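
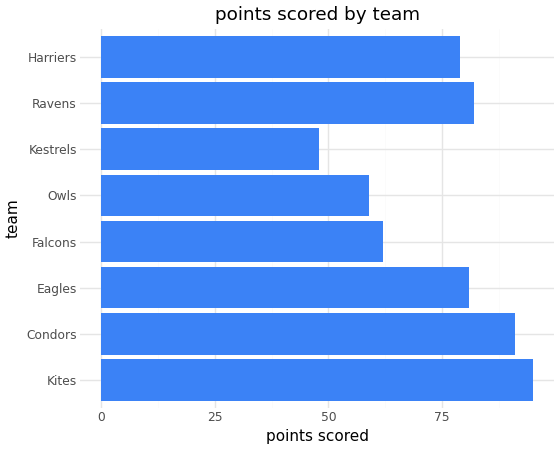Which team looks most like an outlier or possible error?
Kestrels ≈ 50; the rest sit between ≈ 60 and ≈ 100.

Kestrels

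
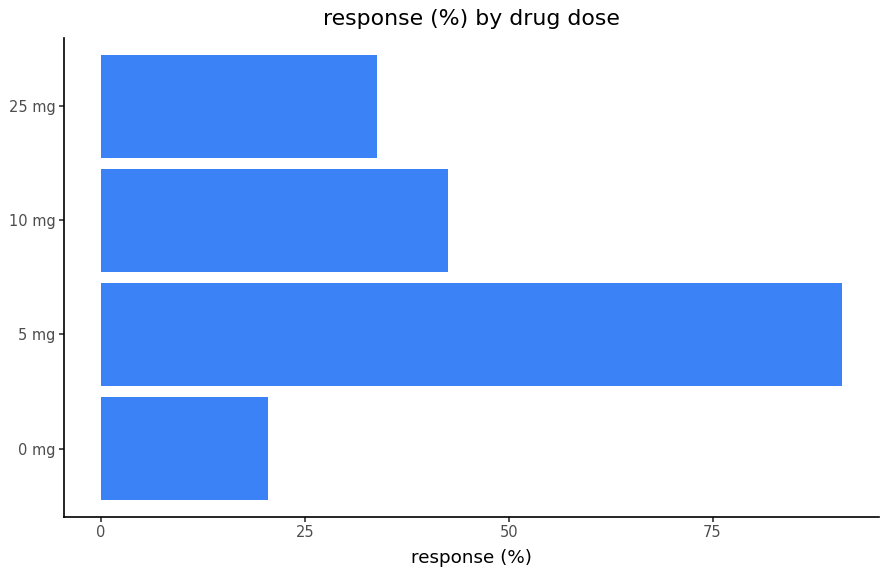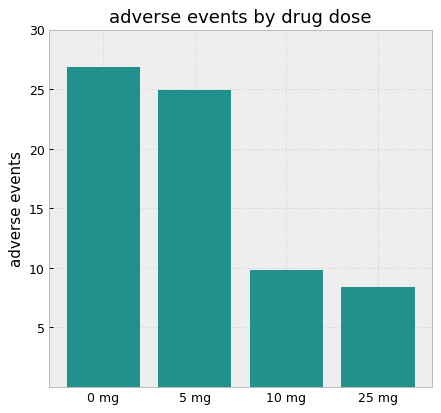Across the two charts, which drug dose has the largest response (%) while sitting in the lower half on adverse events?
Chart 2 median adverse events ≈ 15; below-median drug doses: 10 mg, 25 mg. Among those, 10 mg has the highest response (%) (≈ 40).

10 mg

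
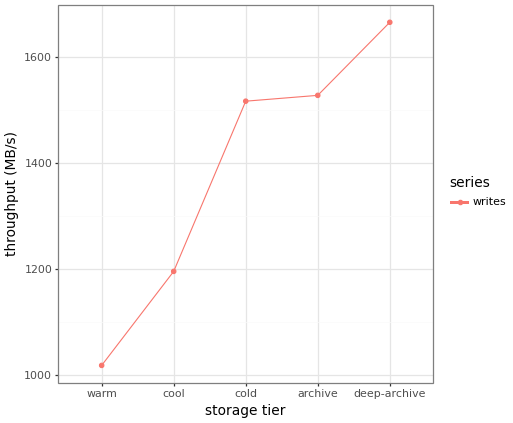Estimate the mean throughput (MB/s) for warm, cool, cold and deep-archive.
≈ 1350

(1000 + 1200 + 1500 + 1700) / 4 ≈ 1350.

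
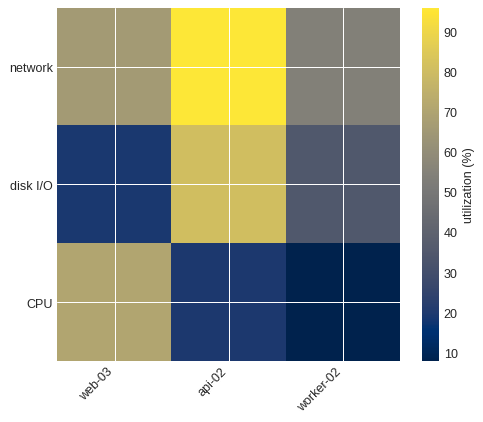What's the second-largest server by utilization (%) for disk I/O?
Top 3 for disk I/O: api-02 ≈ 80, worker-02 ≈ 30, web-03 ≈ 20.

worker-02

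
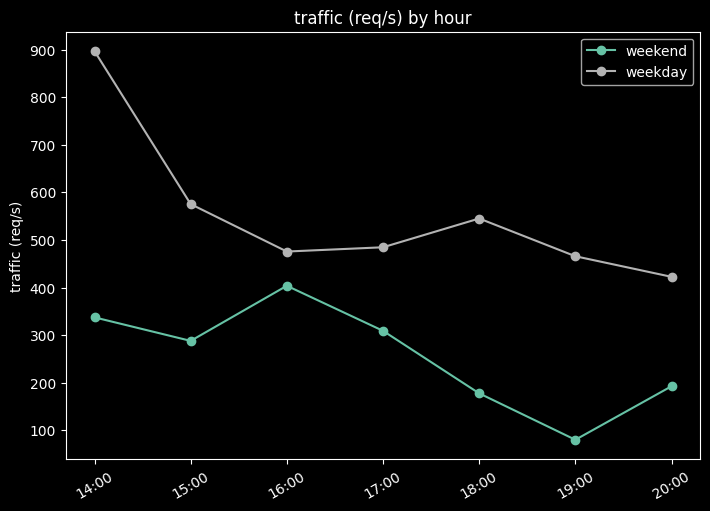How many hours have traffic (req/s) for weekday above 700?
1

Above 700: 14:00.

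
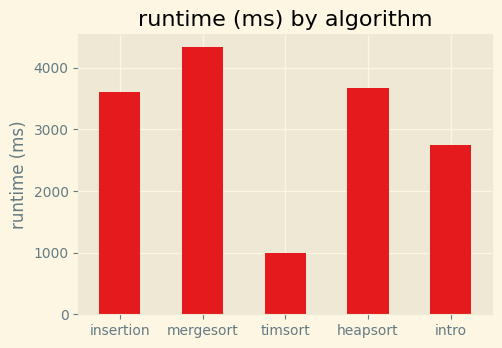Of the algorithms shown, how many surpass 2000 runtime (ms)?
Above 2000: insertion, mergesort, heapsort, intro.

4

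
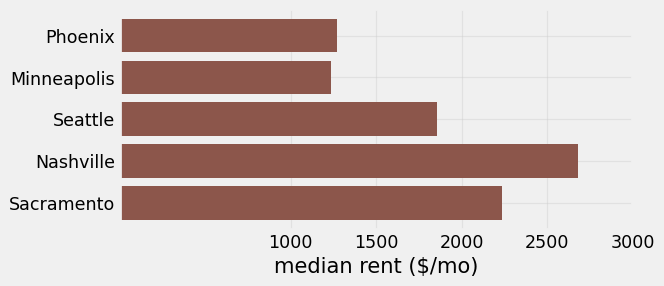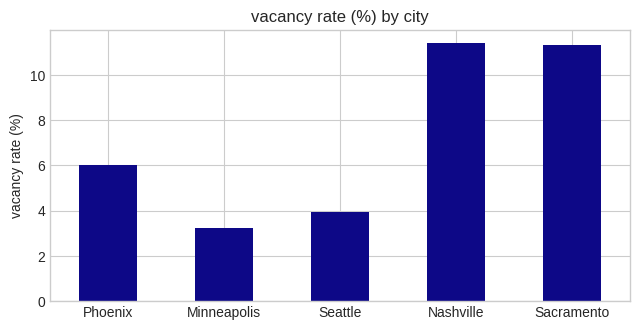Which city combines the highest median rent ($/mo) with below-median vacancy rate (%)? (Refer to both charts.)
Seattle

Chart 2 median vacancy rate (%) ≈ 6; below-median cities: Minneapolis, Seattle. Among those, Seattle has the highest median rent ($/mo) (≈ 2000).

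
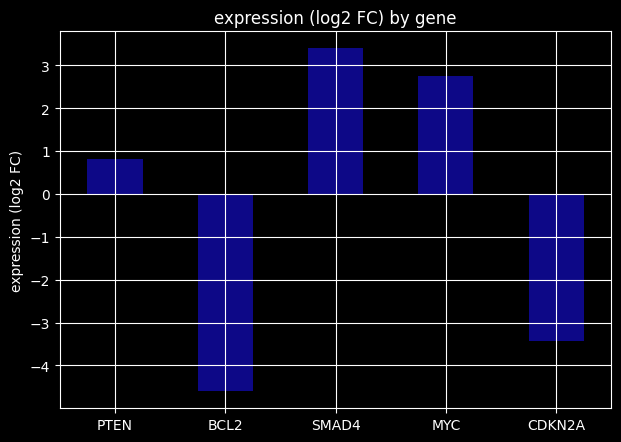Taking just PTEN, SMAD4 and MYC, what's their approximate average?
≈ 2

(1 + 3 + 3) / 3 ≈ 2.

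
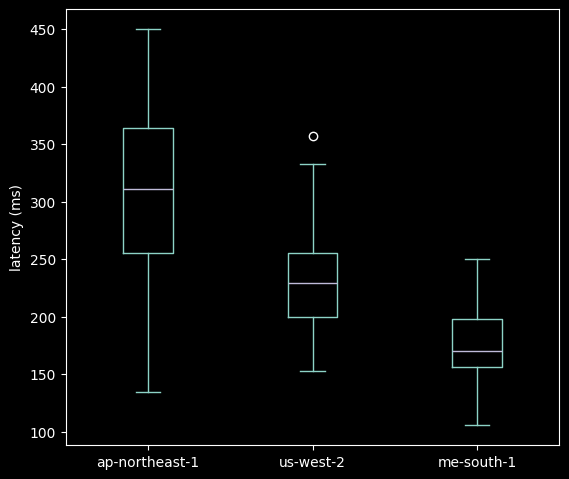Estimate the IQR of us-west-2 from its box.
≈ 60

Q3 ≈ 260, Q1 ≈ 200; IQR ≈ 60.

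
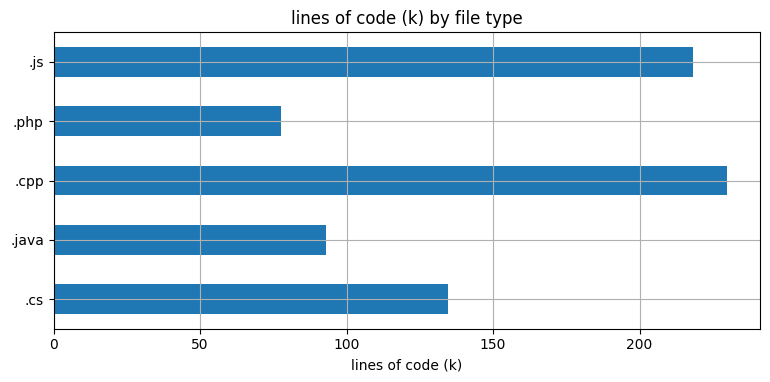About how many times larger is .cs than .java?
.cs ≈ 140, .java ≈ 100; 140/100 ≈ 1.4.

≈ 1.4×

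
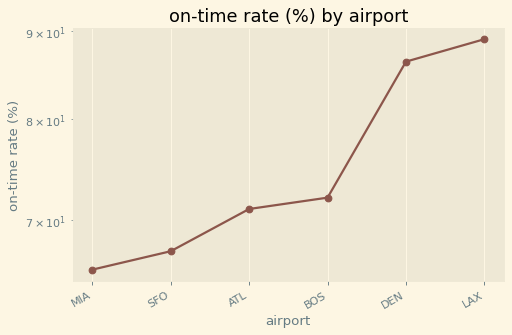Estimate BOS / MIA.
BOS ≈ 72, MIA ≈ 66; 72/66 ≈ 1.09.

≈ 1.09×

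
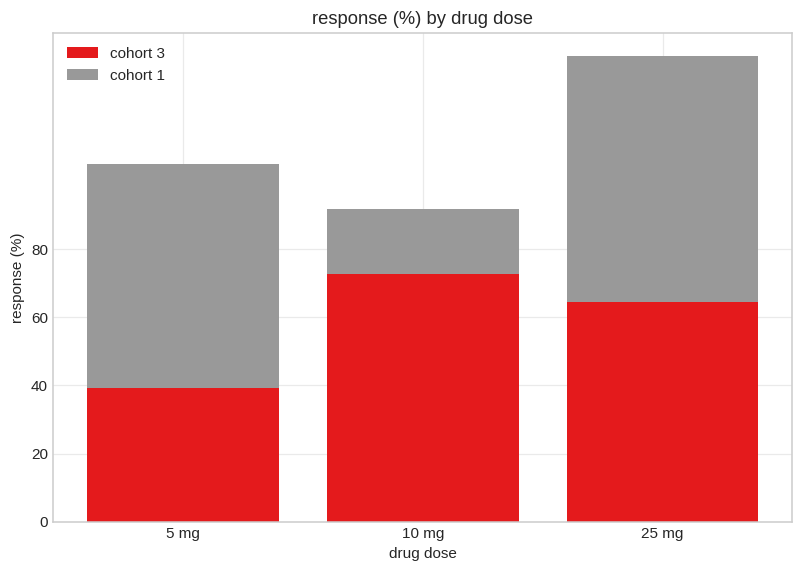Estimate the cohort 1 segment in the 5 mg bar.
cohort 1 top ≈ 100, bottom ≈ 40; segment ≈ 60.

≈ 60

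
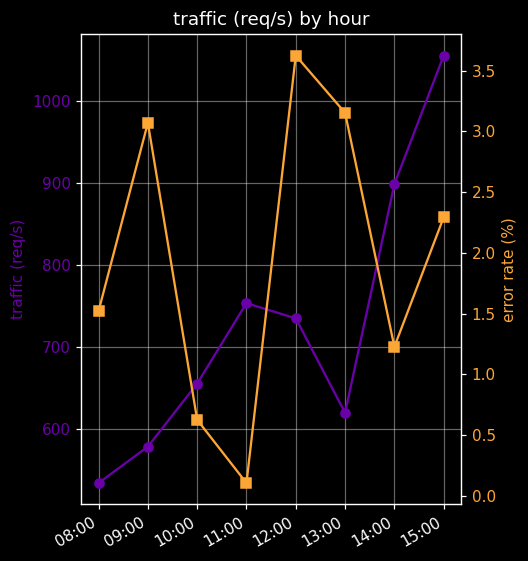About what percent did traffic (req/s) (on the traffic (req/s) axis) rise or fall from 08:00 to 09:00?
≈ +9.1%

08:00 ≈ 550, 09:00 ≈ 600; (600 − 550) / 550 ≈ +9.1%.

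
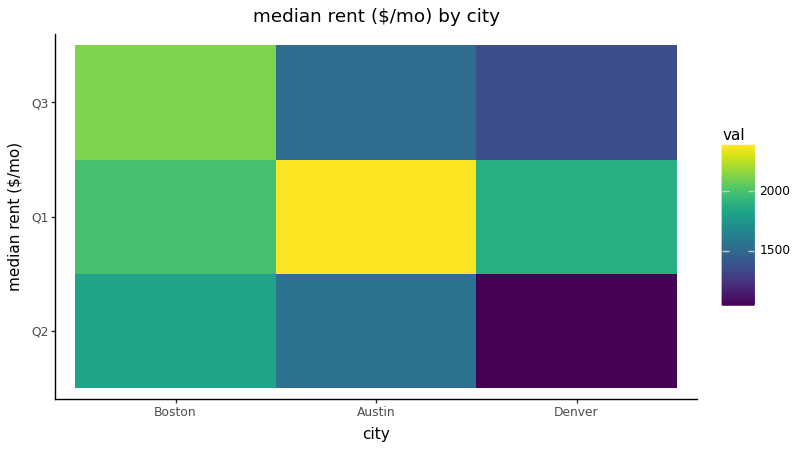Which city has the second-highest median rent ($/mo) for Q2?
Top 3 for Q2: Boston ≈ 1800, Austin ≈ 1600, Denver ≈ 1000.

Austin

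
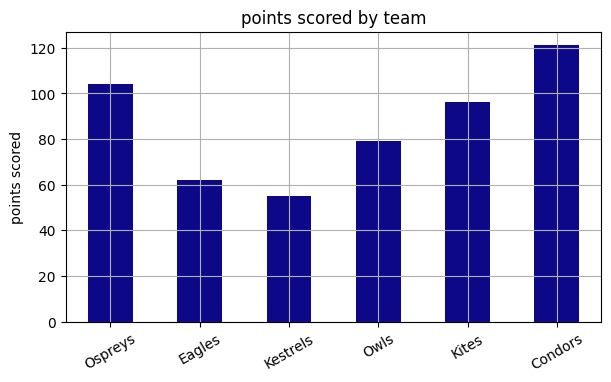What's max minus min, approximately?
≈ 60

Max Condors ≈ 120, min Kestrels ≈ 60; range ≈ 60.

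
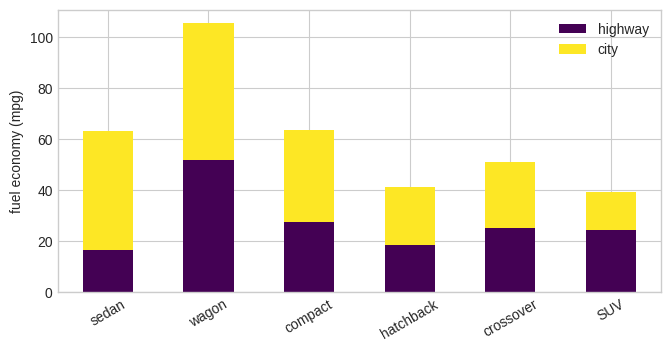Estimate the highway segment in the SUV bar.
highway top ≈ 20, bottom ≈ 0; segment ≈ 20.

≈ 20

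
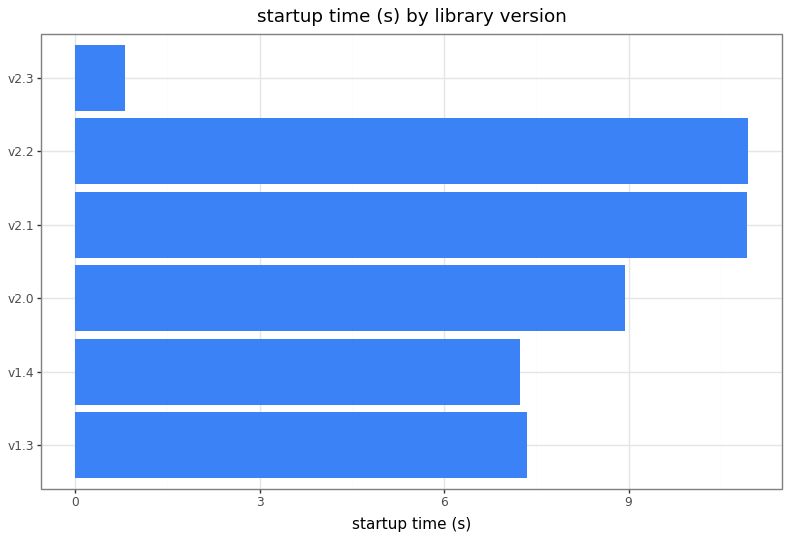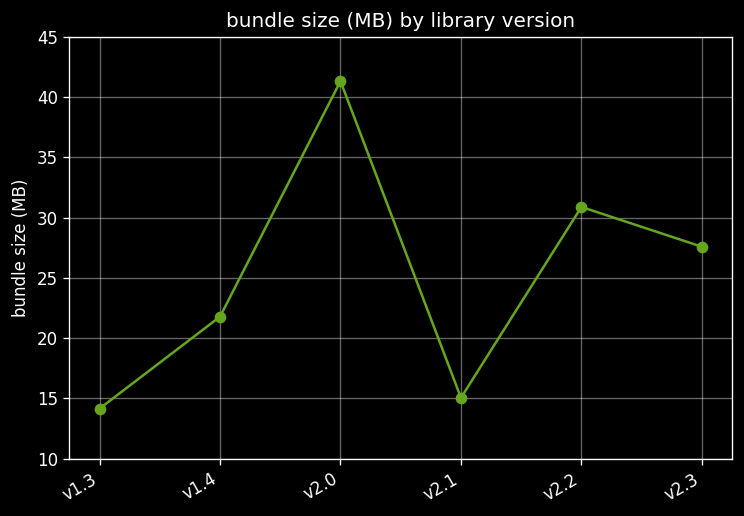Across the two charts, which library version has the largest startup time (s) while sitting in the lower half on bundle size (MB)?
Chart 2 median bundle size (MB) ≈ 25; below-median library versions: v1.3, v1.4, v2.1. Among those, v2.1 has the highest startup time (s) (≈ 10).

v2.1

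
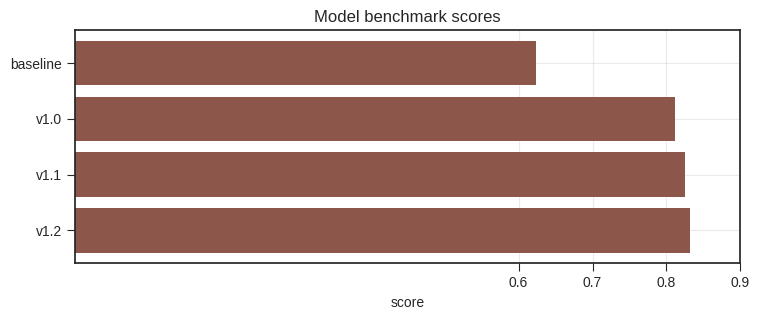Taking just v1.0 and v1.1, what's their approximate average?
(0.8 + 0.8) / 2 ≈ 0.8.

≈ 0.8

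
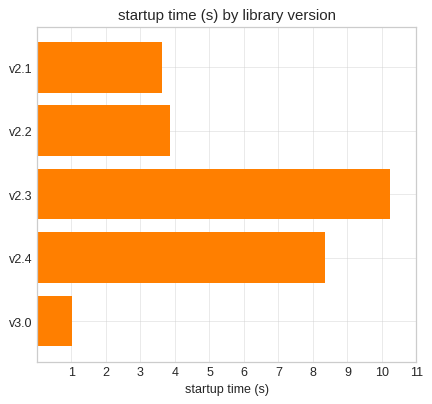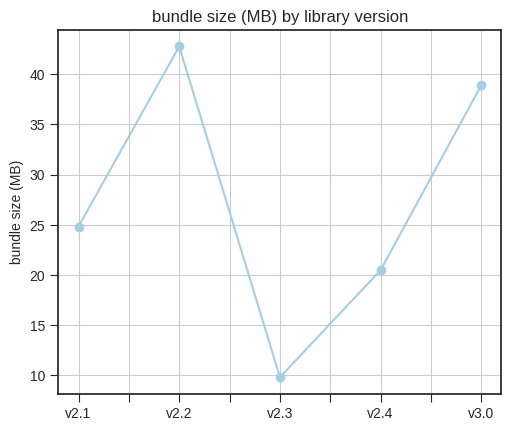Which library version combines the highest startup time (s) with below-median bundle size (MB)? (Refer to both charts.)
v2.3

Chart 2 median bundle size (MB) ≈ 25; below-median library versions: v2.3, v2.4. Among those, v2.3 has the highest startup time (s) (≈ 10).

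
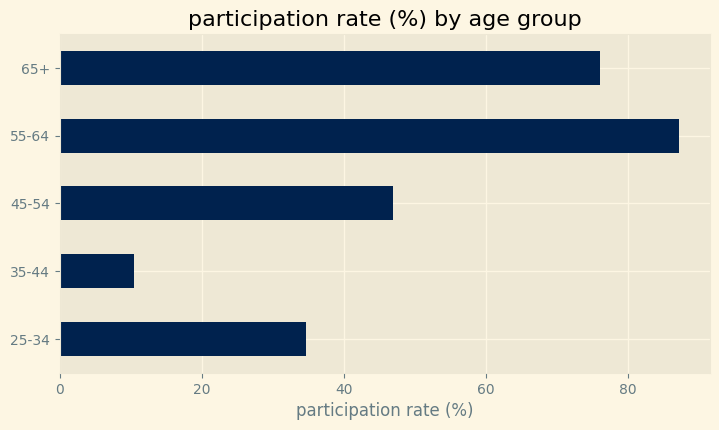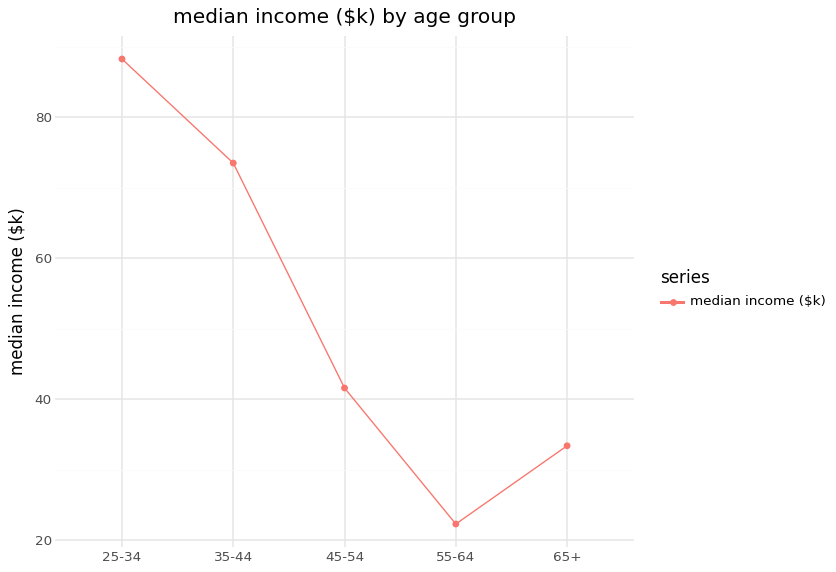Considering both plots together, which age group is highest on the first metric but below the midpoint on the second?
55-64

Chart 2 median median income ($k) ≈ 40; below-median age groups: 55-64, 65+. Among those, 55-64 has the highest participation rate (%) (≈ 90).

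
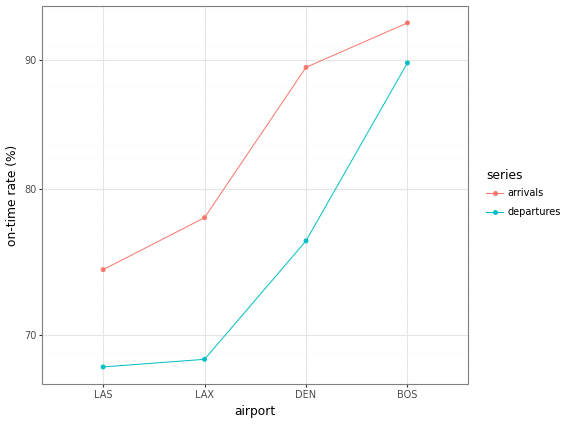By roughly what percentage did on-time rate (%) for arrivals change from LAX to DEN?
LAX ≈ 80, DEN ≈ 90; (90 − 80) / 80 ≈ +12.5%.

≈ +12.5%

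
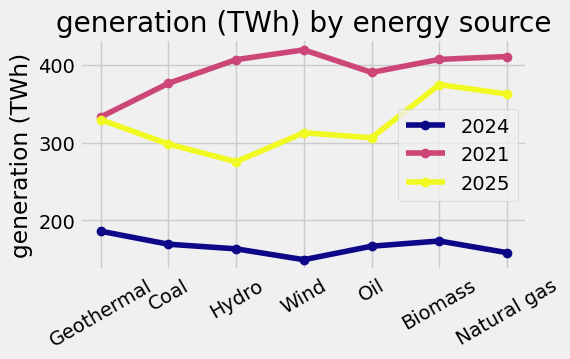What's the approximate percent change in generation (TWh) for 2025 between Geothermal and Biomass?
Geothermal ≈ 325, Biomass ≈ 375; (375 − 325) / 325 ≈ +15.4%.

≈ +15.4%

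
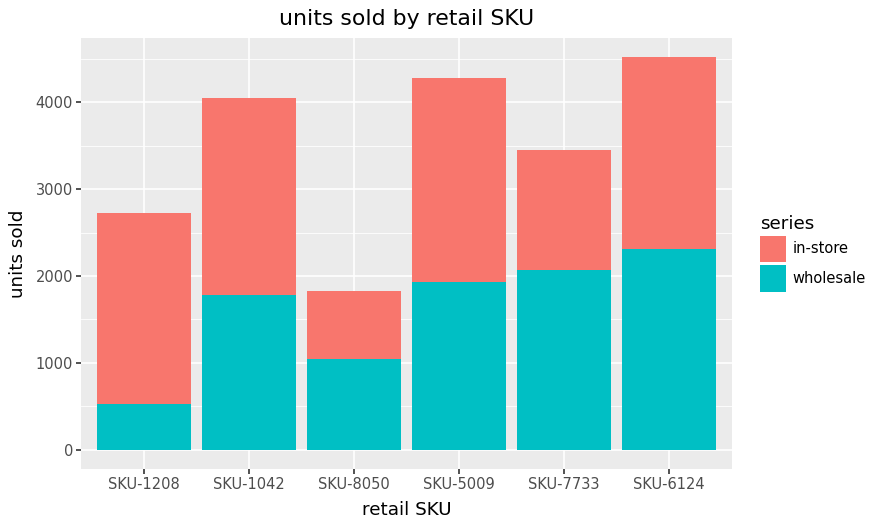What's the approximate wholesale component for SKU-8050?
≈ 1000

wholesale top ≈ 1000, bottom ≈ 0; segment ≈ 1000.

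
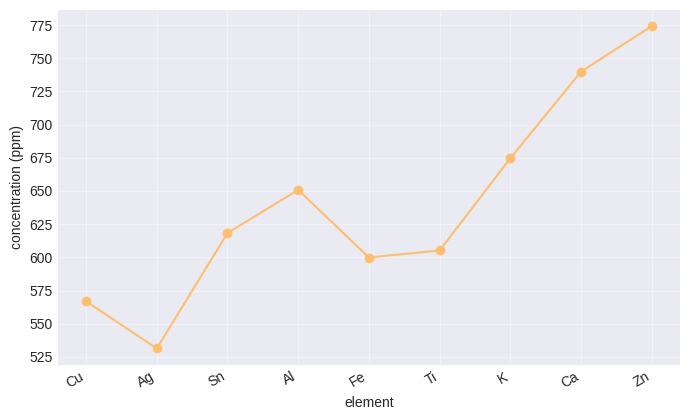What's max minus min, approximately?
Max Zn ≈ 775, min Ag ≈ 525; range ≈ 250.

≈ 250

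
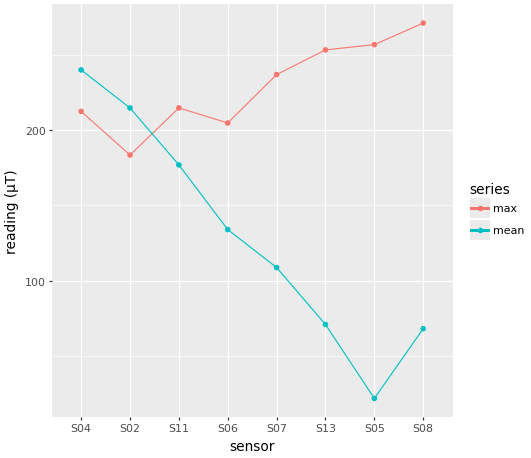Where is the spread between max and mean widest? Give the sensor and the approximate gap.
S05, ≈ 225 µT

S05: max ≈ 250, mean ≈ 25 → gap ≈ 225. Next-largest (S08) is only ≈ 200.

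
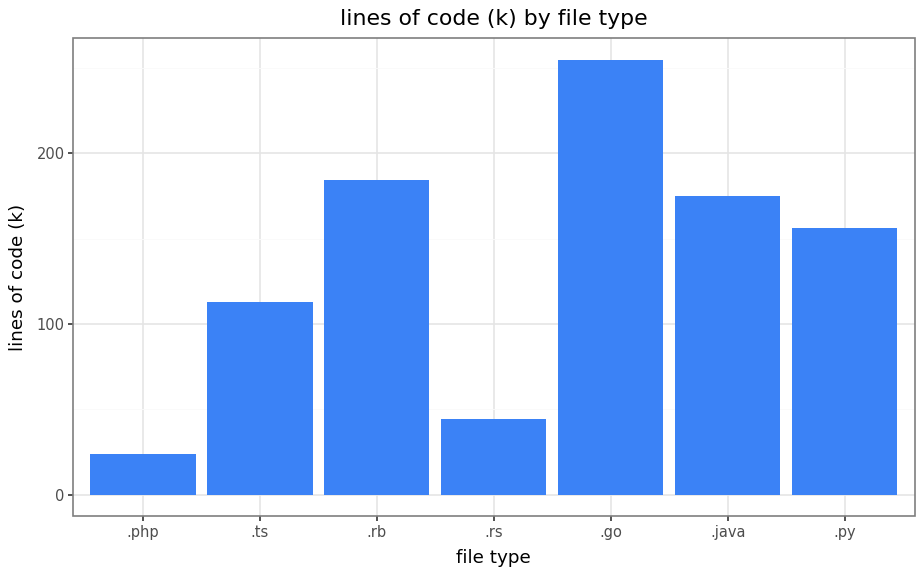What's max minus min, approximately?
Max .go ≈ 250, min .php ≈ 25; range ≈ 225.

≈ 225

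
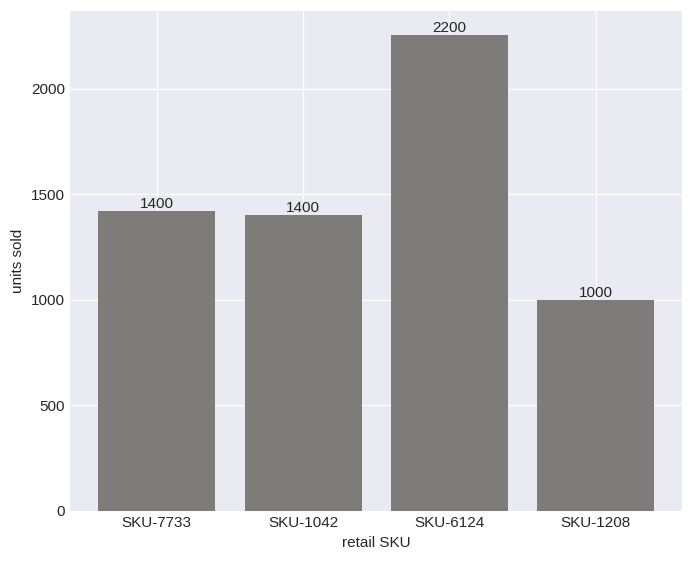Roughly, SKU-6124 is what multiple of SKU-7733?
SKU-6124 ≈ 2200, SKU-7733 ≈ 1400; 2200/1400 ≈ 1.57.

≈ 1.57×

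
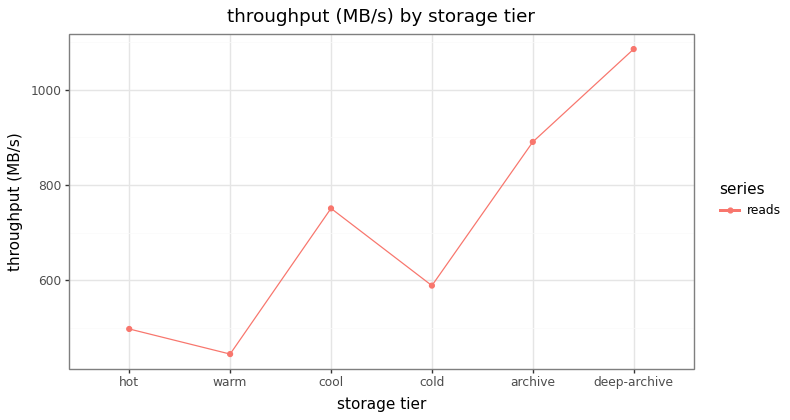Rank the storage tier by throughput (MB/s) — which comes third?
Top 4: deep-archive ≈ 1100, archive ≈ 900, cool ≈ 800, cold ≈ 600.

cool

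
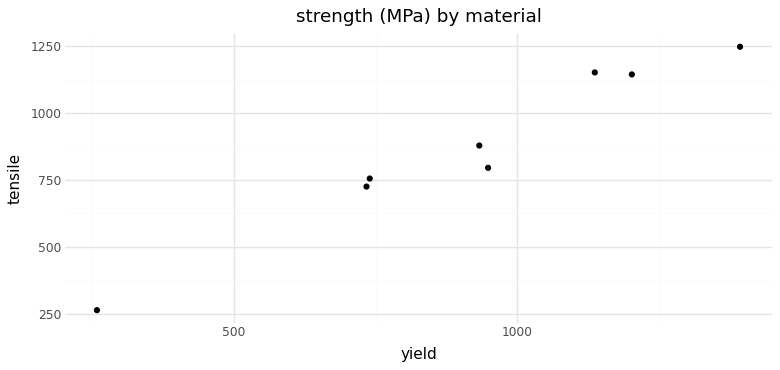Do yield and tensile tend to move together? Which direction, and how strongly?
Points are positively correlated; strong (|r| ≈ 1.0).

positive, strong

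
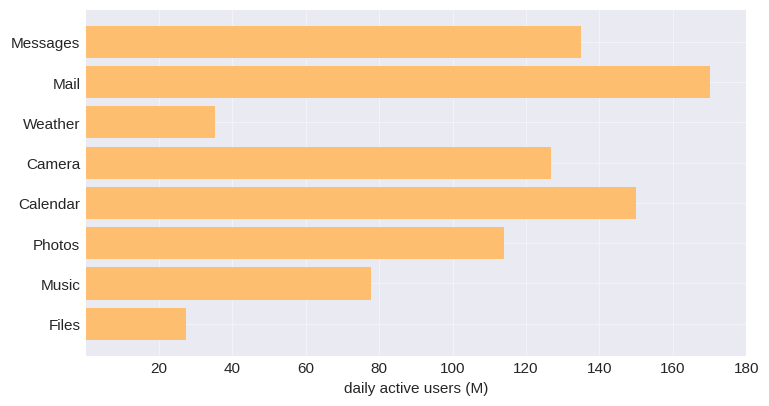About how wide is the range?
Max Mail ≈ 180, min Files ≈ 20; range ≈ 160.

≈ 160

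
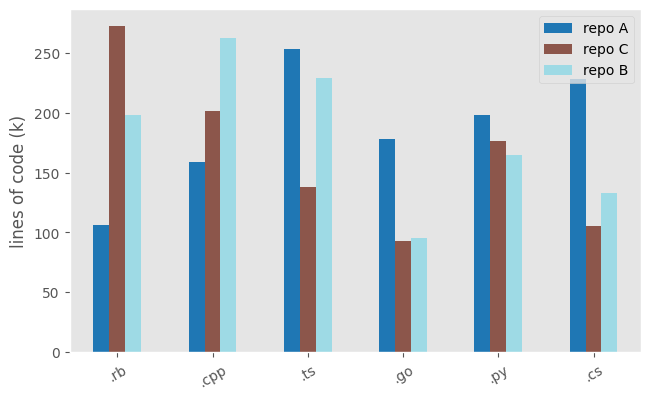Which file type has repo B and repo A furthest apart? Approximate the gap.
.cpp, ≈ 125 k

.cpp: repo B ≈ 275, repo A ≈ 150 → gap ≈ 125. Next-largest (.cs) is only ≈ 100.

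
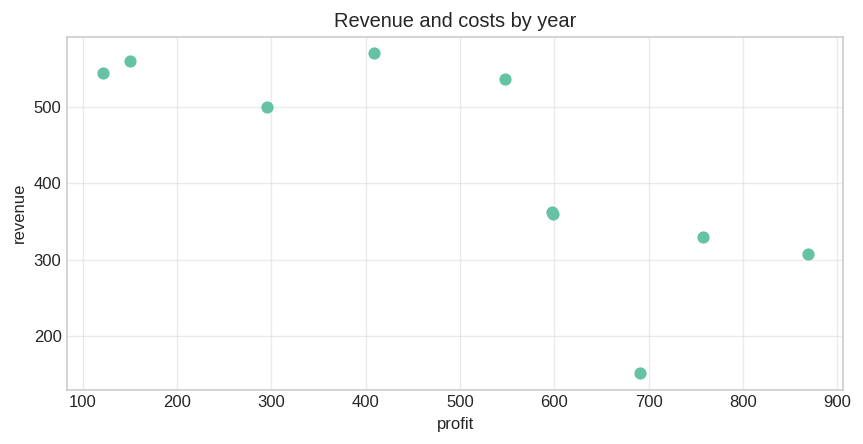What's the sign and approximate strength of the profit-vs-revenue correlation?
Points are negatively correlated; strong (|r| ≈ 0.8).

negative, strong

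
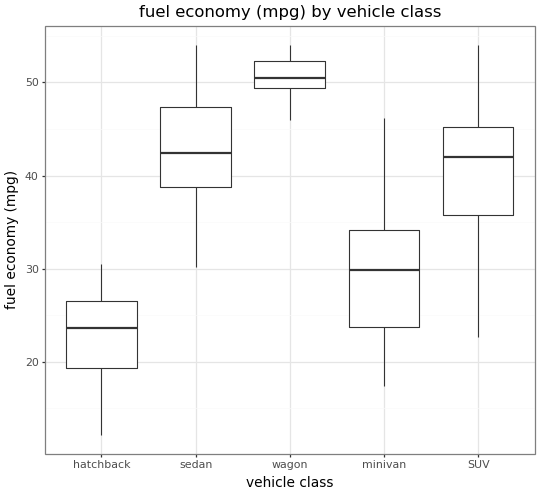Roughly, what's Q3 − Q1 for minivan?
Q3 ≈ 35, Q1 ≈ 25; IQR ≈ 10.

≈ 10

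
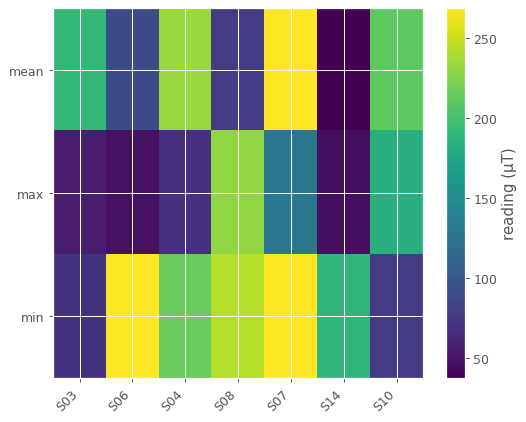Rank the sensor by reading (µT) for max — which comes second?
Top 3 for max: S08 ≈ 240, S10 ≈ 180, S07 ≈ 120.

S10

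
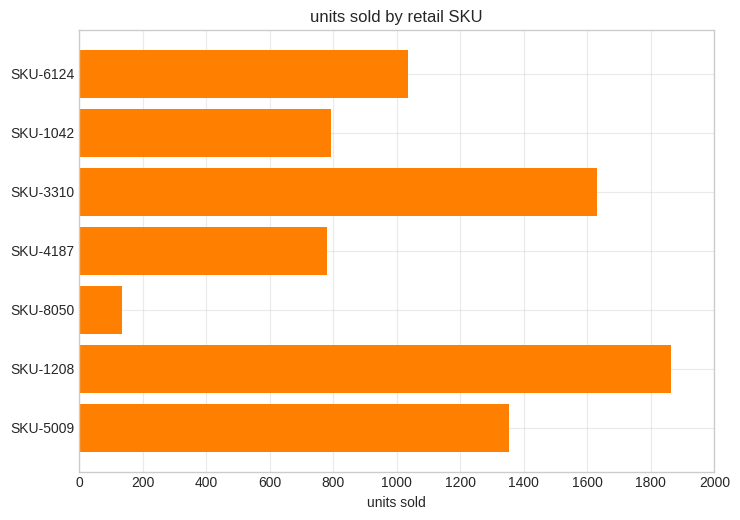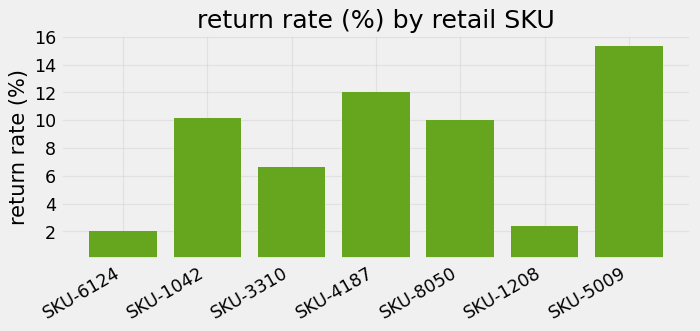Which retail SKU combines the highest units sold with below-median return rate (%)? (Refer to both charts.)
Chart 2 median return rate (%) ≈ 10; below-median retail SKUs: SKU-6124, SKU-3310, SKU-1208. Among those, SKU-1208 has the highest units sold (≈ 1800).

SKU-1208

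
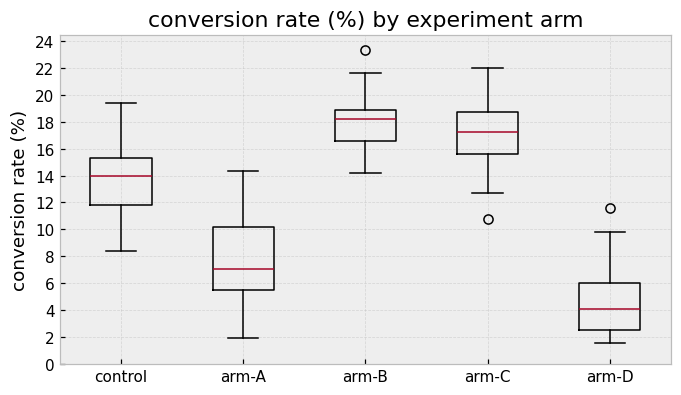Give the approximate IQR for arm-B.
≈ 2

Q3 ≈ 18, Q1 ≈ 16; IQR ≈ 2.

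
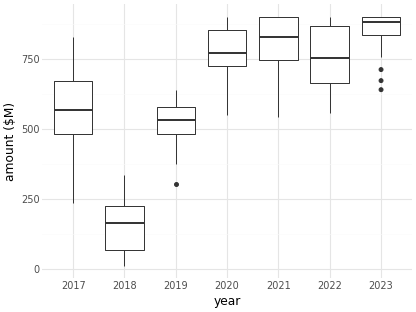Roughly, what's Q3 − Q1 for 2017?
Q3 ≈ 700, Q1 ≈ 500; IQR ≈ 200.

≈ 200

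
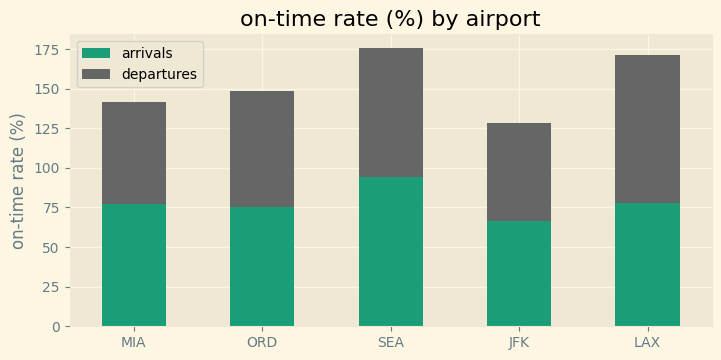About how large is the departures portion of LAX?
≈ 100

departures top ≈ 180, bottom ≈ 80; segment ≈ 100.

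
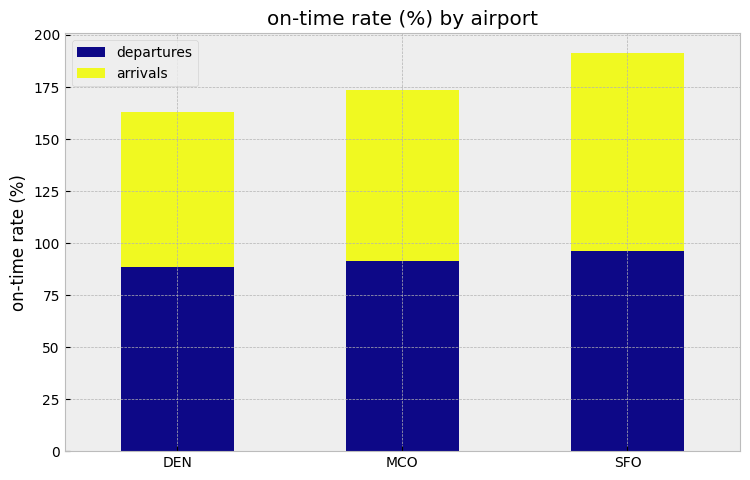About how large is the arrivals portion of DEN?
arrivals top ≈ 160, bottom ≈ 80; segment ≈ 80.

≈ 80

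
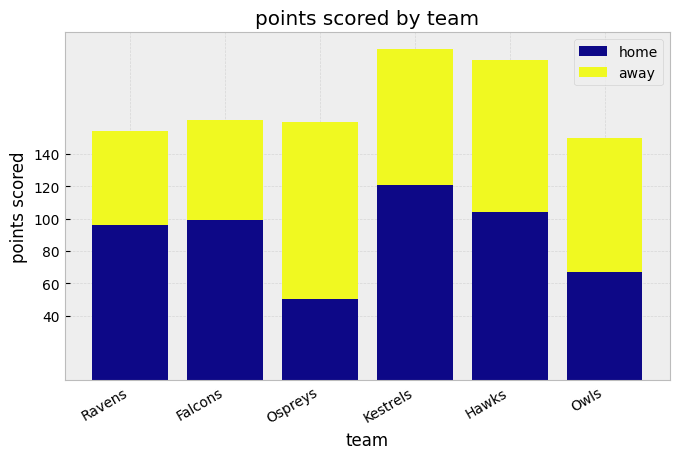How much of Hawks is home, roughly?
≈ 100

home top ≈ 100, bottom ≈ 0; segment ≈ 100.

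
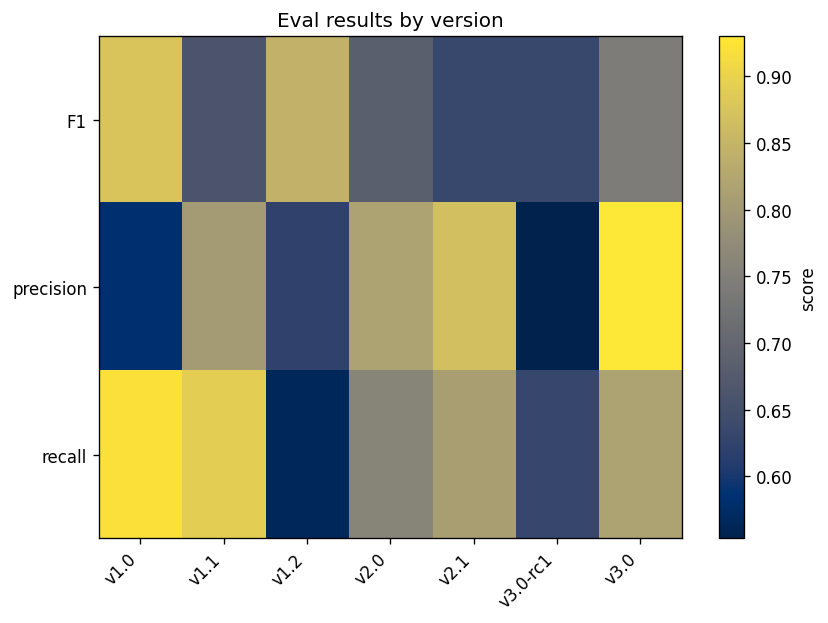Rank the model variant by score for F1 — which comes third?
Top 4 for F1: v1.0 ≈ 0.90, v1.2 ≈ 0.85, v3.0 ≈ 0.75, v2.0 ≈ 0.70.

v3.0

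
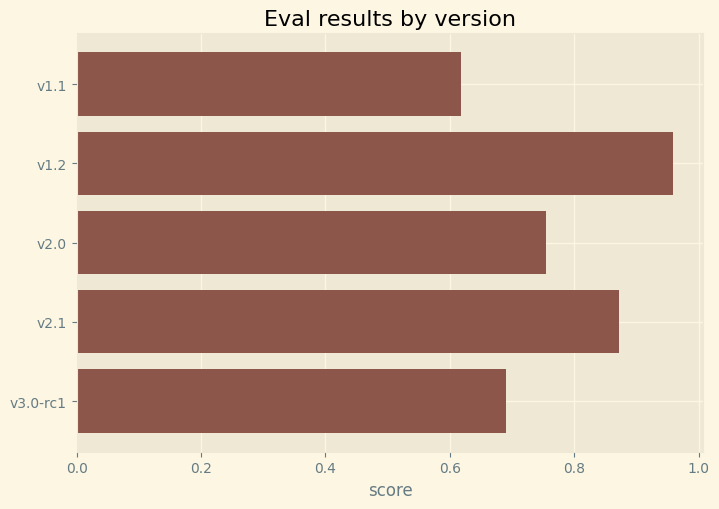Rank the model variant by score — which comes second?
Top 3: v1.2 ≈ 1.0, v2.1 ≈ 0.9, v2.0 ≈ 0.8.

v2.1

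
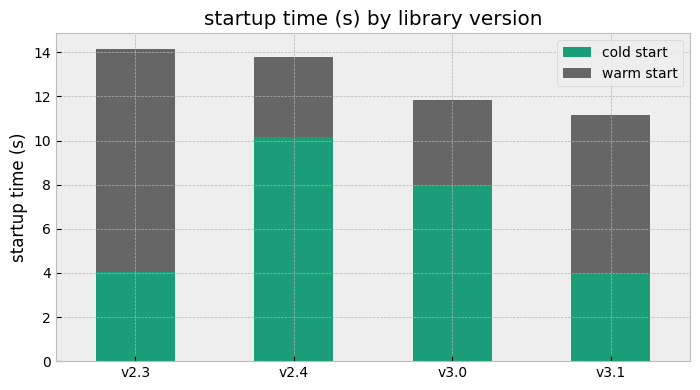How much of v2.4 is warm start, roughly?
≈ 4

warm start top ≈ 14, bottom ≈ 10; segment ≈ 4.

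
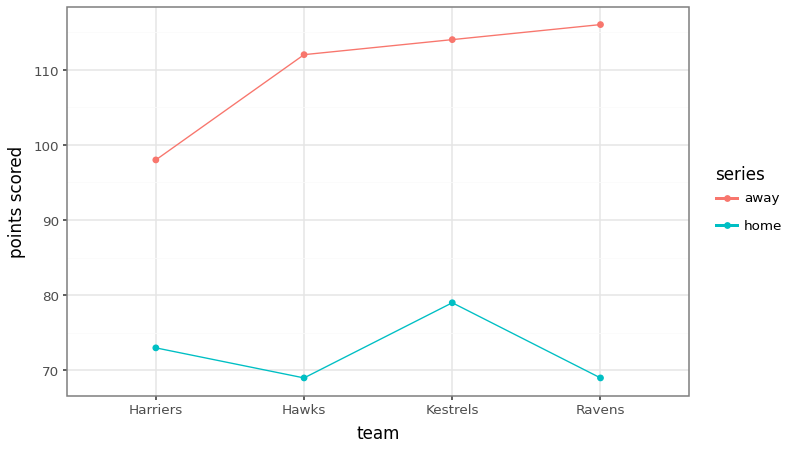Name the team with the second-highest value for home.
Harriers

Top 3 for home: Kestrels ≈ 80, Harriers ≈ 75, Ravens ≈ 70.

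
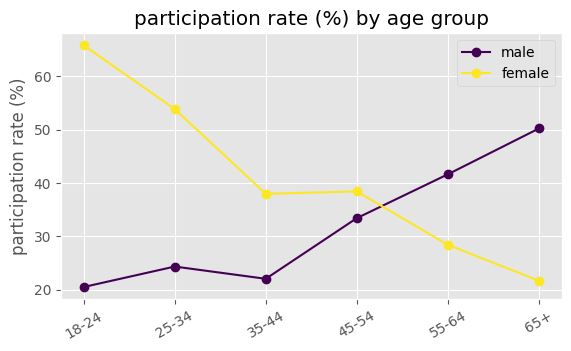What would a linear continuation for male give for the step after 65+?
≈ 57.5

Last three: 35, 40, 50 → slope ≈ 7.5/step → next ≈ 57.5.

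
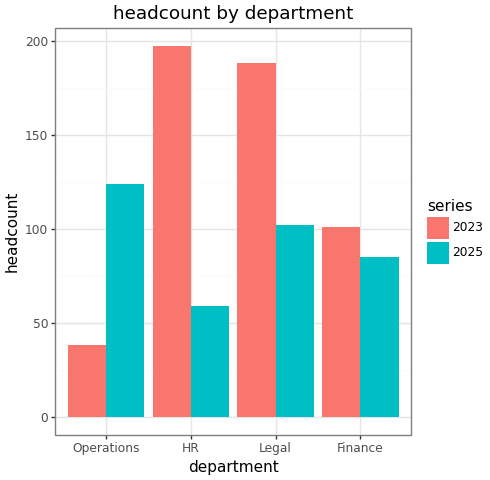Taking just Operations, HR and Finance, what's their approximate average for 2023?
≈ 113

(40 + 200 + 100) / 3 ≈ 113.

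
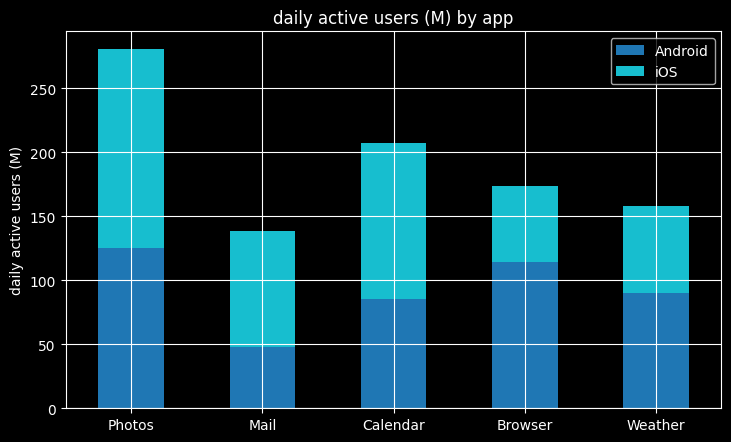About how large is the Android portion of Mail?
Android top ≈ 50, bottom ≈ 0; segment ≈ 50.

≈ 50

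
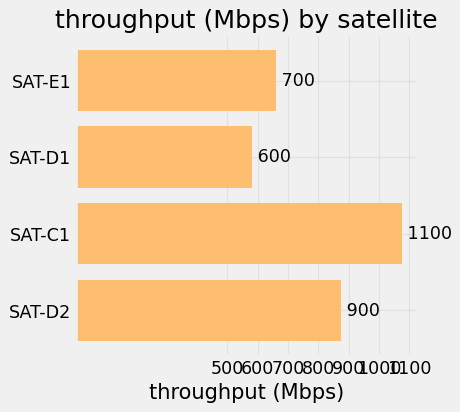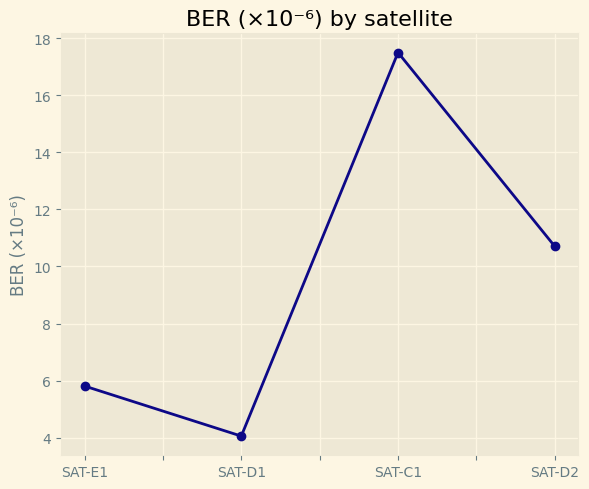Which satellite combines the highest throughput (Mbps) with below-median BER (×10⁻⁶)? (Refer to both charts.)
Chart 2 median BER (×10⁻⁶) ≈ 8; below-median satellites: SAT-E1, SAT-D1. Among those, SAT-E1 has the highest throughput (Mbps) (≈ 700).

SAT-E1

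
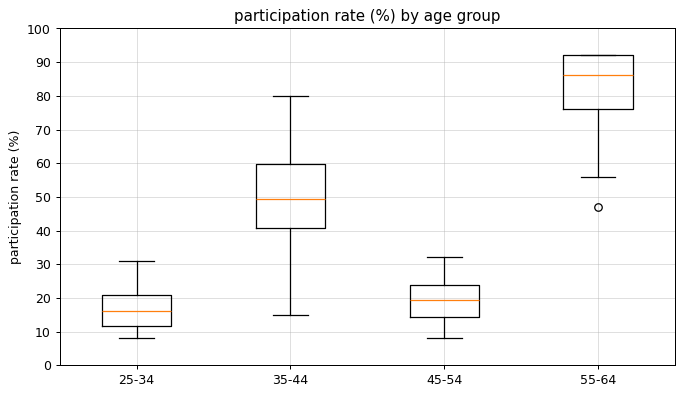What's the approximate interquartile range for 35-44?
Q3 ≈ 60, Q1 ≈ 40; IQR ≈ 20.

≈ 20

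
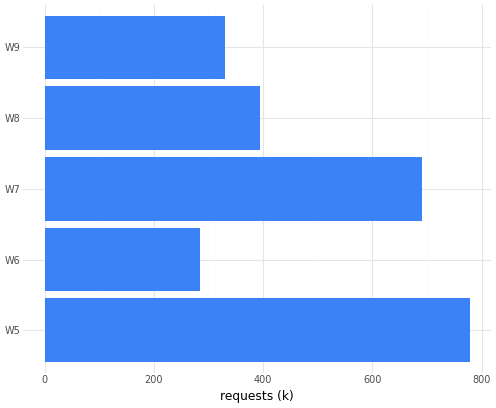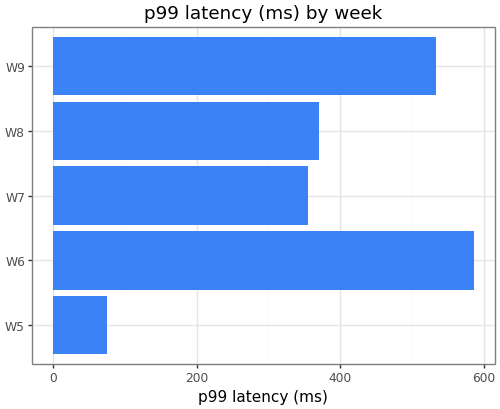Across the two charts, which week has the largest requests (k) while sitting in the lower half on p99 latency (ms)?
Chart 2 median p99 latency (ms) ≈ 400; below-median weeks: W5, W7. Among those, W5 has the highest requests (k) (≈ 800).

W5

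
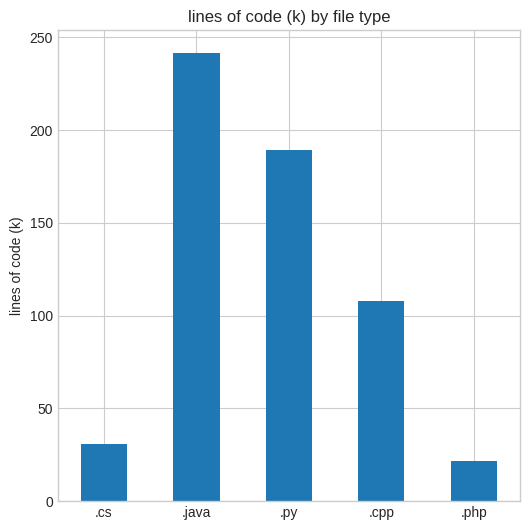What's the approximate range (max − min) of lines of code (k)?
≈ 225

Max .java ≈ 250, min .php ≈ 25; range ≈ 225.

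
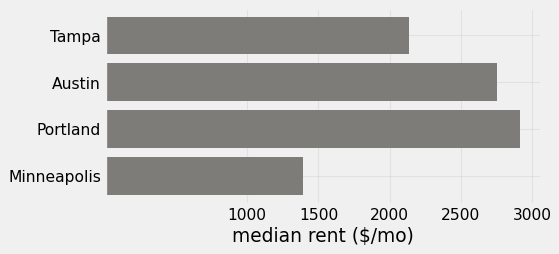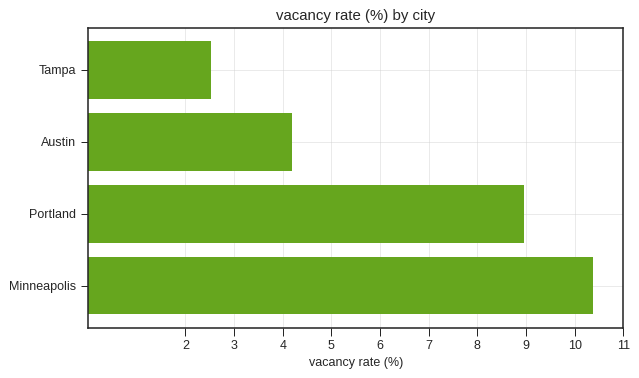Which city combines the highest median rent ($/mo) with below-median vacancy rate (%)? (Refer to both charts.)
Austin

Chart 2 median vacancy rate (%) ≈ 7; below-median cities: Tampa, Austin. Among those, Austin has the highest median rent ($/mo) (≈ 3000).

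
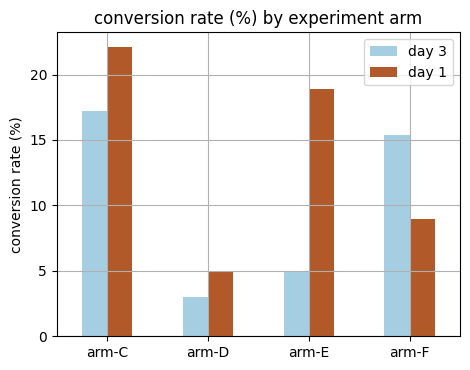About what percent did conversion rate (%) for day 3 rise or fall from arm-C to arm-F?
arm-C ≈ 18, arm-F ≈ 16; (16 − 18) / 18 ≈ -11.1%.

≈ -11.1%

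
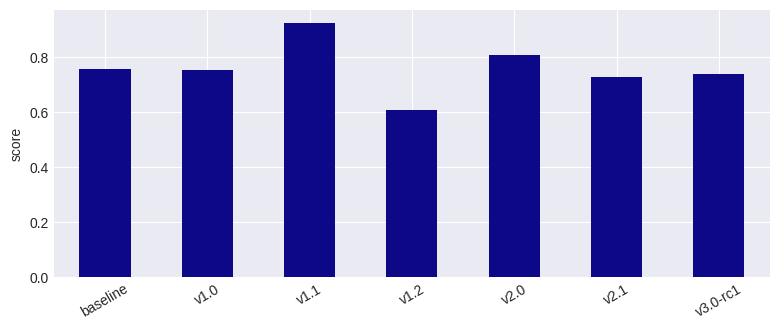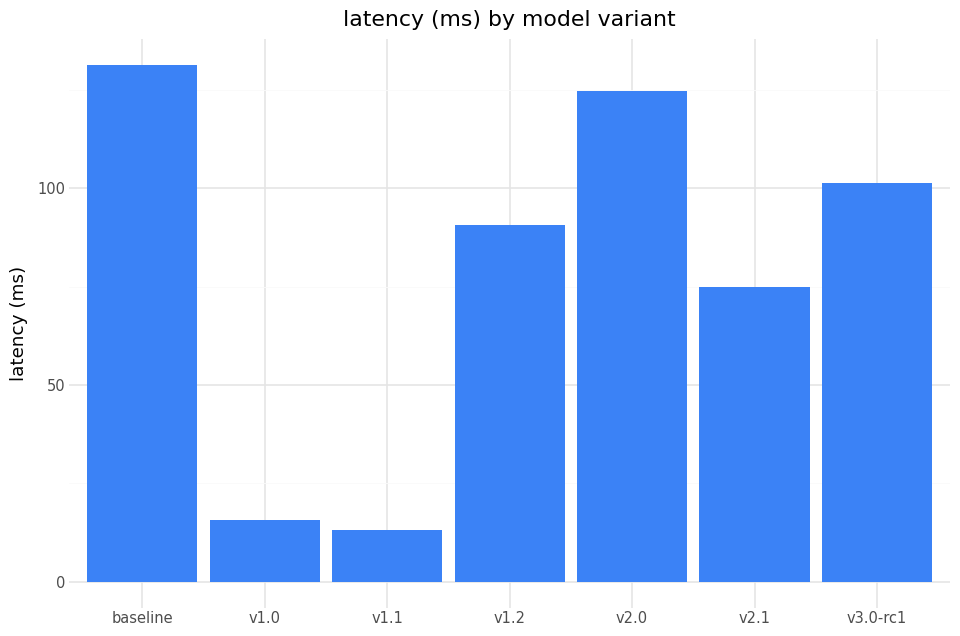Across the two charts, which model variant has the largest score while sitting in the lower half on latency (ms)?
v1.1

Chart 2 median latency (ms) ≈ 100; below-median model variants: v1.0, v1.1, v2.1. Among those, v1.1 has the highest score (≈ 0.9).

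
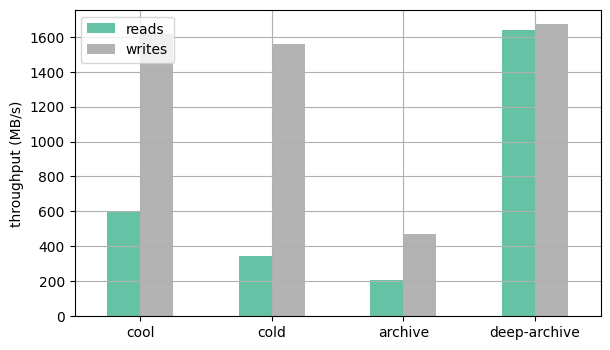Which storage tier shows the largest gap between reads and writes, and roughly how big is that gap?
cold, ≈ 1200 MB/s

cold: reads ≈ 400, writes ≈ 1600 → gap ≈ 1200. Next-largest (cool) is only ≈ 1000.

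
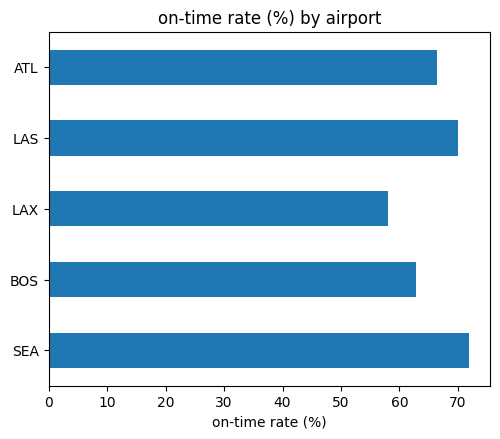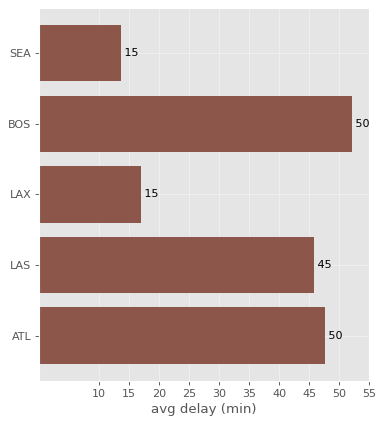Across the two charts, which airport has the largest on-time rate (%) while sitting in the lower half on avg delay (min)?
Chart 2 median avg delay (min) ≈ 45; below-median airports: SEA, LAX. Among those, SEA has the highest on-time rate (%) (≈ 70).

SEA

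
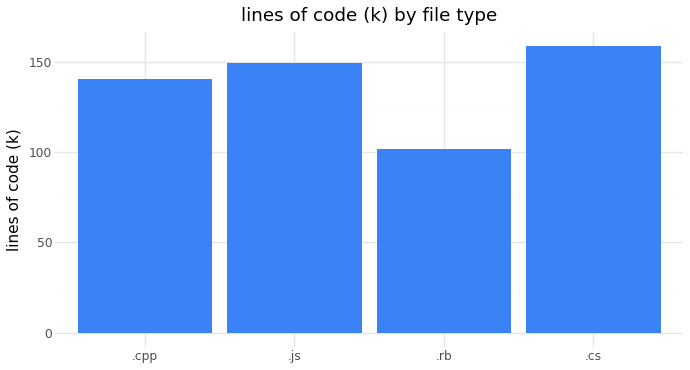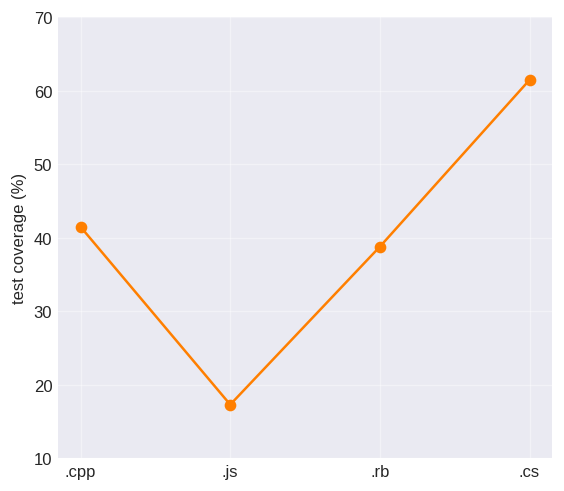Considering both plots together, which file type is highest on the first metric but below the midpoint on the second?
.js

Chart 2 median test coverage (%) ≈ 40; below-median file types: .js, .rb. Among those, .js has the highest lines of code (k) (≈ 140).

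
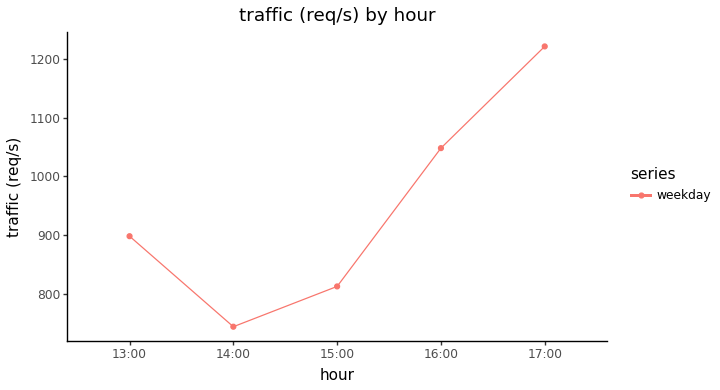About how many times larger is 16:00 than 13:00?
≈ 1.17×

16:00 ≈ 1050, 13:00 ≈ 900; 1050/900 ≈ 1.17.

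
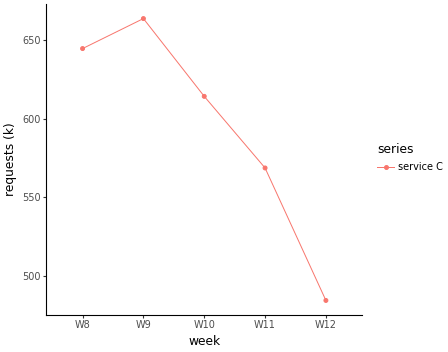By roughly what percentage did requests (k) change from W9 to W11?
≈ -15.2%

W9 ≈ 660, W11 ≈ 560; (560 − 660) / 660 ≈ -15.2%.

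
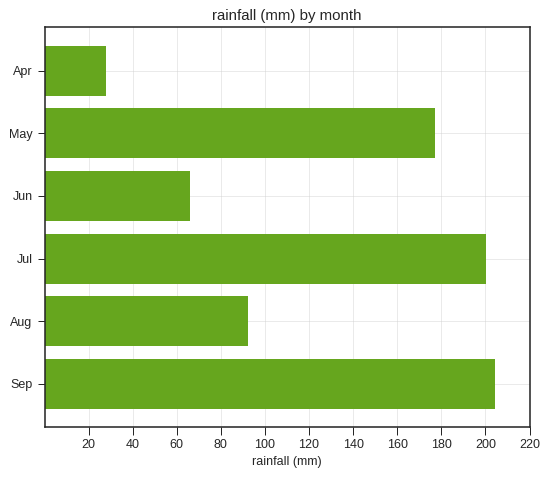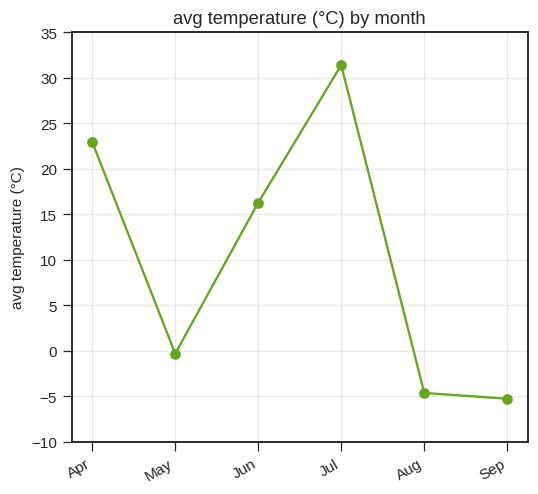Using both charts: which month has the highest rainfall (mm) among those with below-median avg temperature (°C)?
Sep

Chart 2 median avg temperature (°C) ≈ 10; below-median months: May, Aug, Sep. Among those, Sep has the highest rainfall (mm) (≈ 200).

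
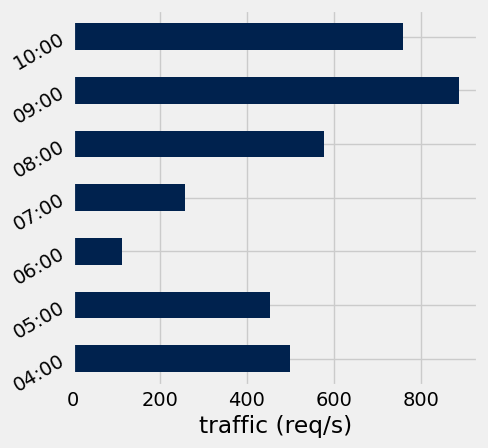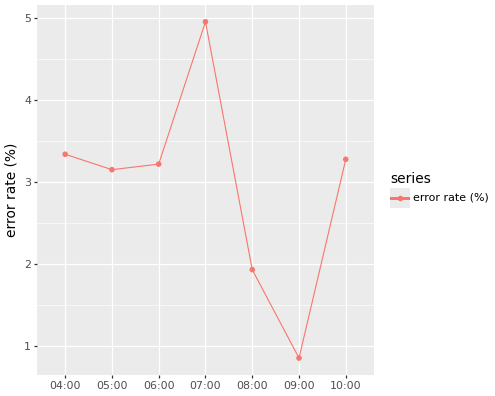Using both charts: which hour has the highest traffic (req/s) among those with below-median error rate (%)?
09:00

Chart 2 median error rate (%) ≈ 3; below-median hours: 05:00, 08:00, 09:00. Among those, 09:00 has the highest traffic (req/s) (≈ 900).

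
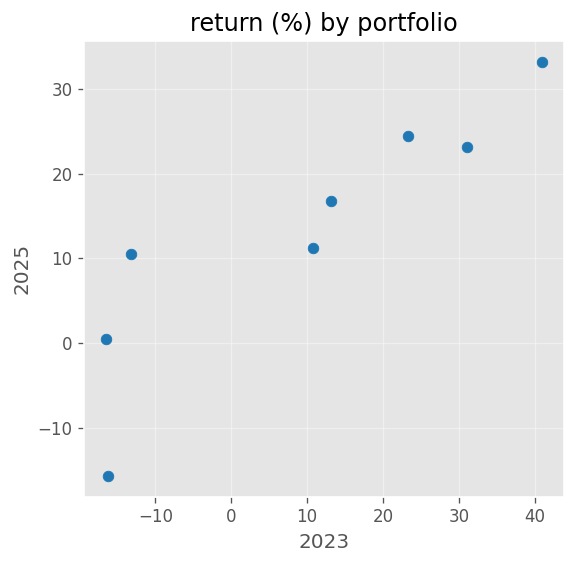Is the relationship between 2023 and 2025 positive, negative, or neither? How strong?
Points are positively correlated; strong (|r| ≈ 0.9).

positive, strong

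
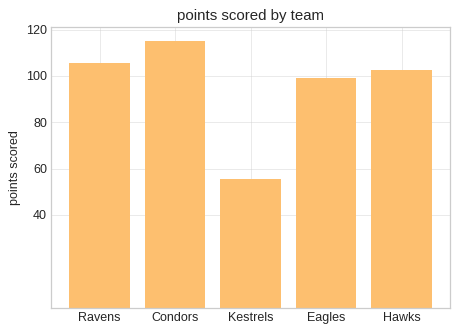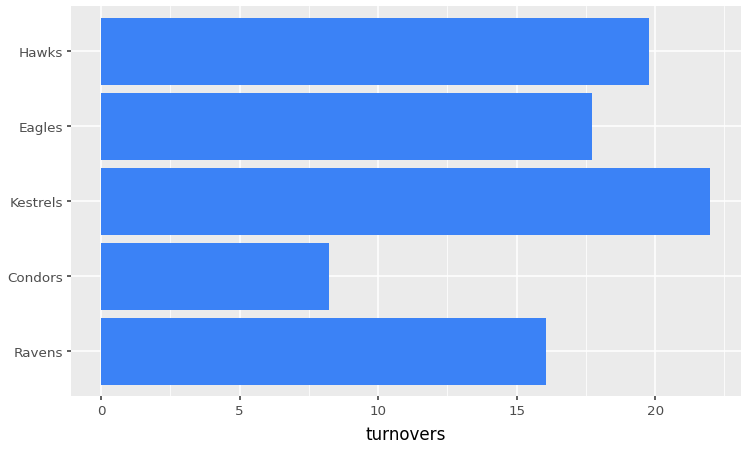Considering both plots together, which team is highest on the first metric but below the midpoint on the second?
Condors

Chart 2 median turnovers ≈ 20; below-median teams: Ravens, Condors. Among those, Condors has the highest points scored (≈ 120).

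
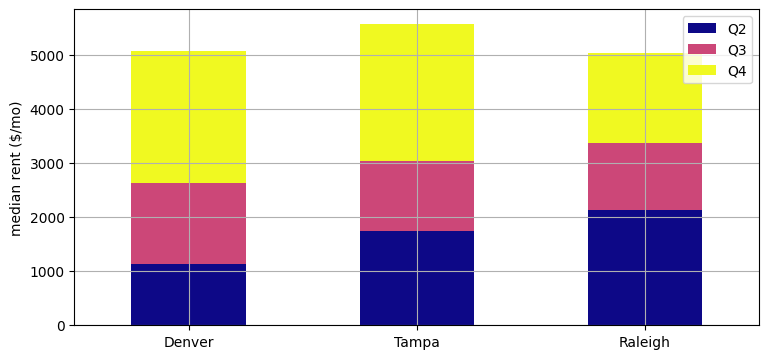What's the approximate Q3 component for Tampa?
≈ 1500

Q3 top ≈ 3000, bottom ≈ 1500; segment ≈ 1500.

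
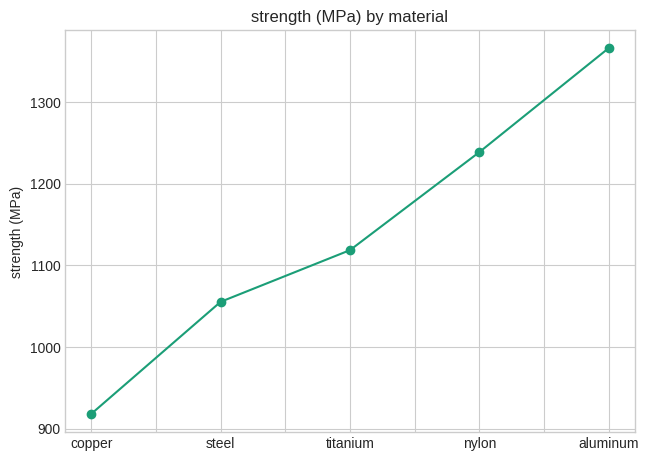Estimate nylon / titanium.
nylon ≈ 1250, titanium ≈ 1100; 1250/1100 ≈ 1.14.

≈ 1.14×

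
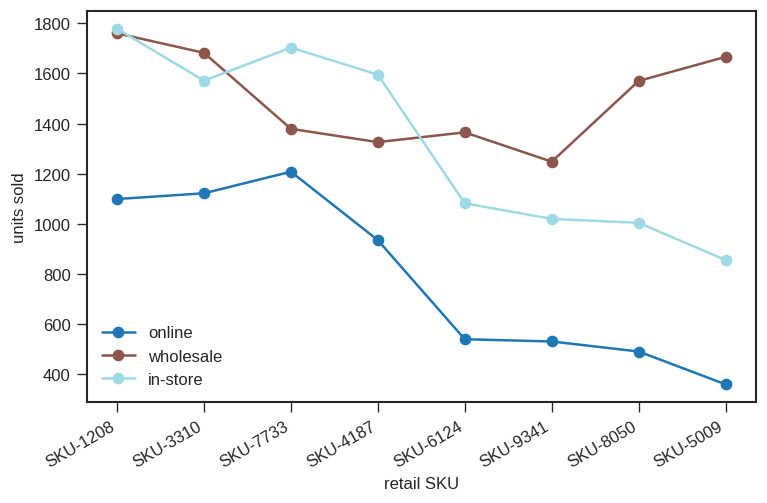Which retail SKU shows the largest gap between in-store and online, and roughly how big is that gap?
SKU-1208: in-store ≈ 1800, online ≈ 1000 → gap ≈ 800. Next-largest (SKU-4187) is only ≈ 600.

SKU-1208, ≈ 800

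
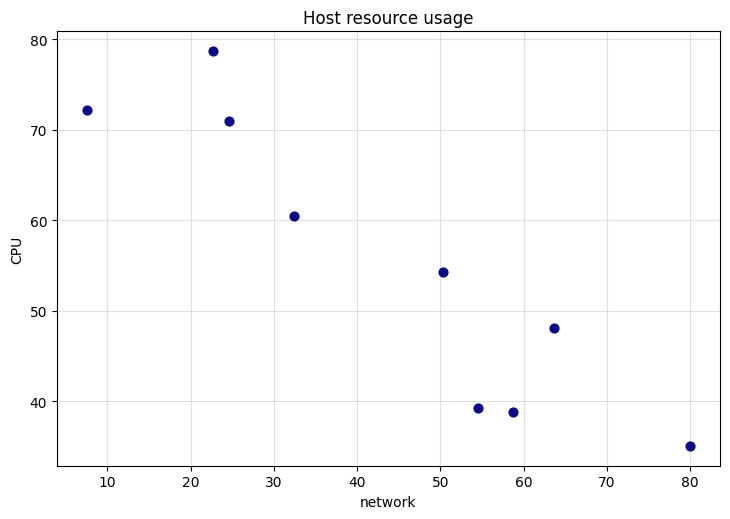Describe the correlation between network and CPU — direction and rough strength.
negative, strong

Points are negatively correlated; strong (|r| ≈ 0.9).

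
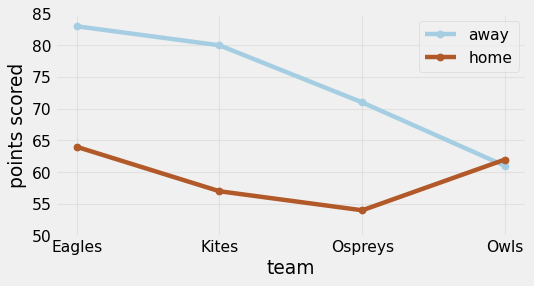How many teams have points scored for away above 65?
3

Above 65: Eagles, Kites, Ospreys.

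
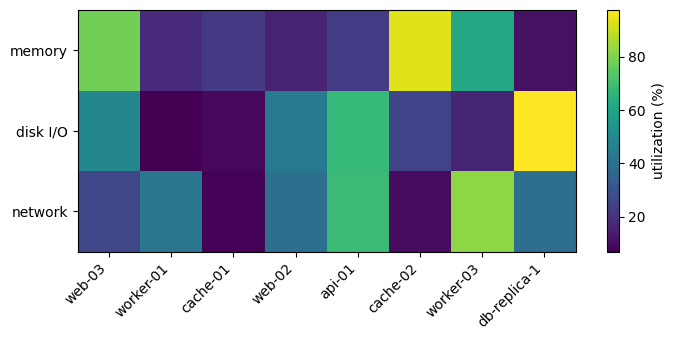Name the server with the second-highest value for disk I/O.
api-01

Top 3 for disk I/O: db-replica-1 ≈ 100, api-01 ≈ 70, web-03 ≈ 50.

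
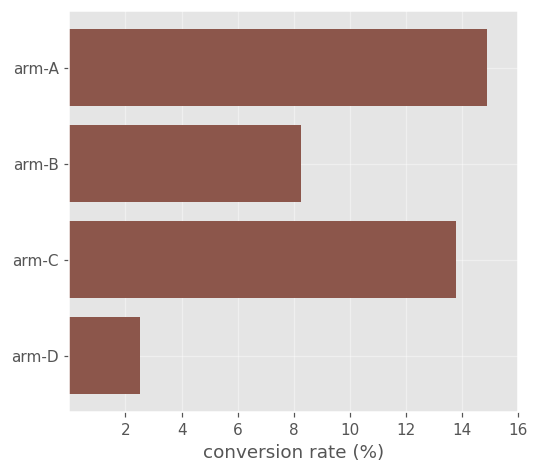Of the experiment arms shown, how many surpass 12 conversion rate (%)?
2

Above 12: arm-A, arm-C.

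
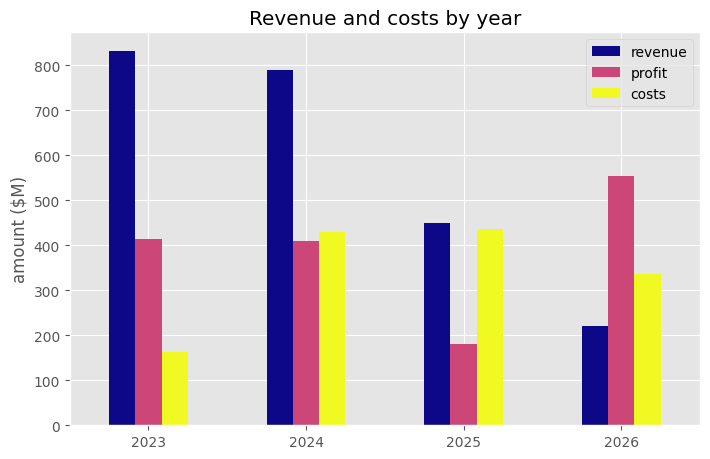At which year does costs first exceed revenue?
2025: costs ≈ 400 vs revenue ≈ 500 (not yet); 2026: costs ≈ 300 vs revenue ≈ 200 (first crossover).

2026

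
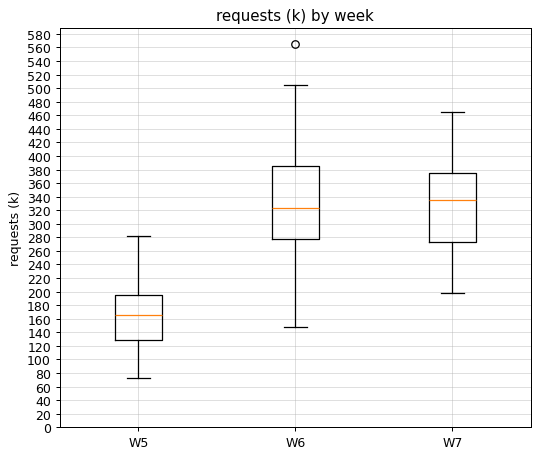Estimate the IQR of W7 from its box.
≈ 100

Q3 ≈ 380, Q1 ≈ 280; IQR ≈ 100.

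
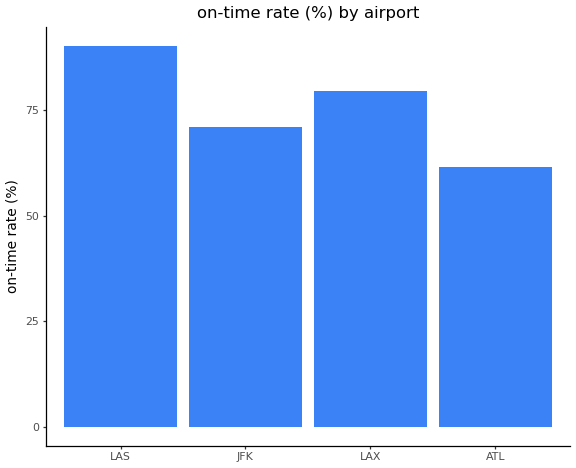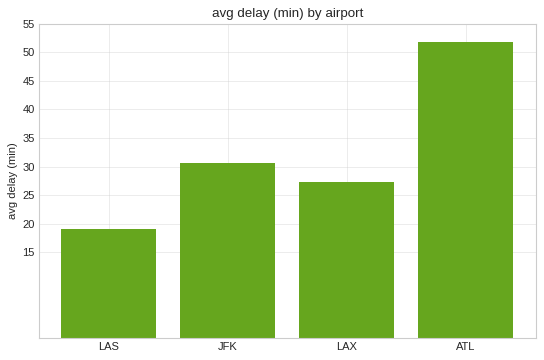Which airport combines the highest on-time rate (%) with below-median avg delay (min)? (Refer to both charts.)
Chart 2 median avg delay (min) ≈ 30; below-median airports: LAS, LAX. Among those, LAS has the highest on-time rate (%) (≈ 90).

LAS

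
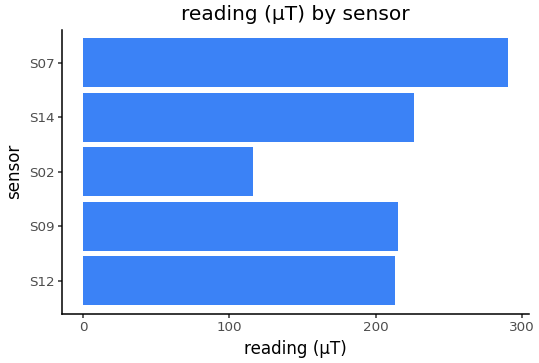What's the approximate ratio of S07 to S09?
≈ 1.33×

S07 ≈ 300, S09 ≈ 225; 300/225 ≈ 1.33.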